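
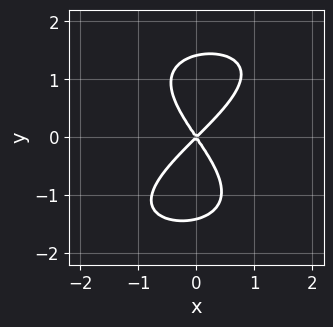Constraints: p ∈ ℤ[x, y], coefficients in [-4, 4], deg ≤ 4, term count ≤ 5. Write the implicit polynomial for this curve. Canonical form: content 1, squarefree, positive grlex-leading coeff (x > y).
First, the degree is 4 — a generic line meets the curve in up to 4 points.
Then, from the visible intercepts: it crosses the y-axis at the gridline y = 0; it crosses the x-axis at the gridline x = 0.
Finally, assembling these constraints gives the stated polynomial.

y^4 + 3*x^2 - x*y - 2*y^2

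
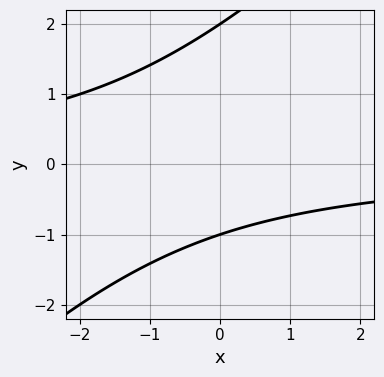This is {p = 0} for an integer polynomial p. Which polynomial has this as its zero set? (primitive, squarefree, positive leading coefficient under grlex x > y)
First, deg p = 2.
Next, from the visible intercepts: the curve avoids every integer x-axis point in the box; among the integer gridlines, it crosses the y-axis at y ∈ {-1, 2}.
Finally, these observations pin down the coefficients.

x*y - y^2 + y + 2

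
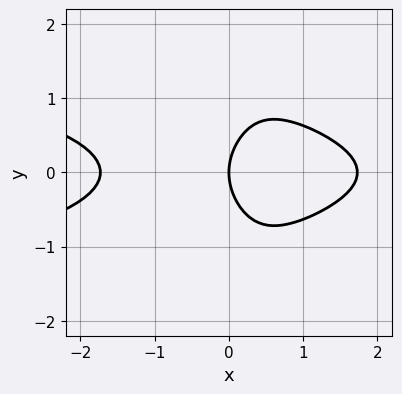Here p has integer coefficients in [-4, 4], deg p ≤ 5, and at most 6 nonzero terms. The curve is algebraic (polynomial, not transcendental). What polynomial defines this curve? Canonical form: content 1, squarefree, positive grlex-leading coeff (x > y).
3*x^2*y^2 + x^3 + 2*y^2 - 3*x

First, degree: no degree-3 curve has this shape, so deg p = 4.
Then, symmetries: the y ↦ −y reflection is a symmetry, so y appears only in even powers.
Then, against the integer gridlines: it meets the x-axis at x = 0 (among the integer gridlines); one y-axis crossing is at y = 0.
Finally, fitting integer coefficients to these (and the overall shape) gives p.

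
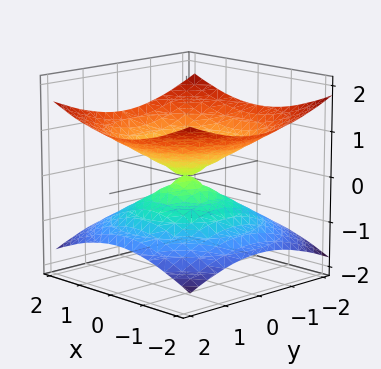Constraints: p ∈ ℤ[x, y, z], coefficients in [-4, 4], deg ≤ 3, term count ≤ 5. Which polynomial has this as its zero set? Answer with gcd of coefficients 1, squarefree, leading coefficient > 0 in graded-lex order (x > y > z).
x^2 + y^2 - 3*z^2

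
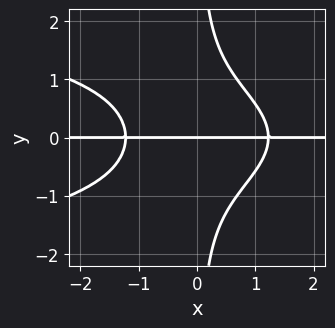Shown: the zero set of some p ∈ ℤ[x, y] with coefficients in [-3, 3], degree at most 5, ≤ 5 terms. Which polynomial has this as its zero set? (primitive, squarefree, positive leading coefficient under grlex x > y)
3*x*y^3 + 2*x^2*y - 3*y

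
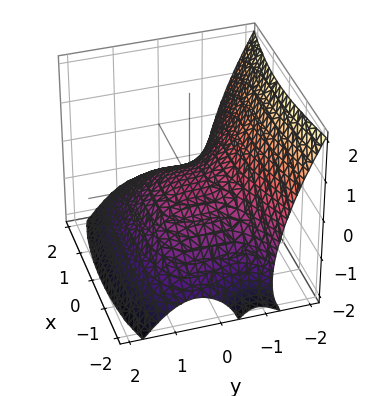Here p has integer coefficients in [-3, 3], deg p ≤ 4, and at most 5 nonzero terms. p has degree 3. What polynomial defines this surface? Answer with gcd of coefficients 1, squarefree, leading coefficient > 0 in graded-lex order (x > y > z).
2*y^3 - y*z^2 + x^2 + 3*z

(a) deg p = 3. No degree-2 surface has this shape.
(b) Checking where it meets the axes: one x-axis crossing is at x = 0; it meets the y-axis at y = 0 (among the integer gridlines); one z-axis crossing is at z = 0.
(c) These observations pin down the coefficients.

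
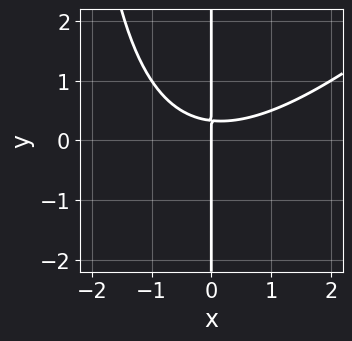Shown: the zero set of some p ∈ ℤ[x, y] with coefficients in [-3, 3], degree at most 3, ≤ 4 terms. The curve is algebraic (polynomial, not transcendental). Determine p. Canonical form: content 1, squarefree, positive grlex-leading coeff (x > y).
1. Degree: no degree-2 curve has this shape, so deg p = 3.
2. From the visible intercepts: every point of the y-axis in the box is on the curve; one x-axis crossing is at x = 0.
3. Assembling these constraints gives the stated polynomial.

x^3 - x^2*y - 3*x*y + x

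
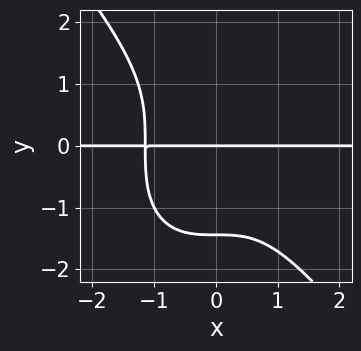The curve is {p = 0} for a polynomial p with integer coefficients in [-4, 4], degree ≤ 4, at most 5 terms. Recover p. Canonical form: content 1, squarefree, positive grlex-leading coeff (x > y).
deg p = 4.
Reading off the gridlines: it meets the y-axis at y = 0 (among the integer gridlines); the visible x-axis segment lies entirely on the curve.
Solving for integer coefficients yields p as stated.

2*x^3*y + y^4 + 3*y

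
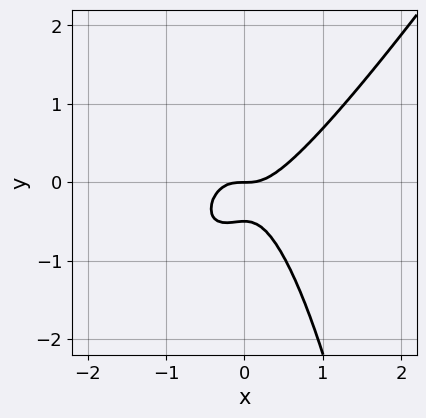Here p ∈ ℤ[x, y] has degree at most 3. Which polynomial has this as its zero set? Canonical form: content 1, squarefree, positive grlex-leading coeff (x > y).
1. Degree: no degree-2 curve has this shape, so deg p = 3.
2. Against the integer gridlines: it crosses the y-axis at the gridline y = 0; it meets the x-axis at x = 0 (among the integer gridlines).
3. Solving for integer coefficients yields p as stated.

3*x^3 - 2*x^2*y - 2*y^2 - y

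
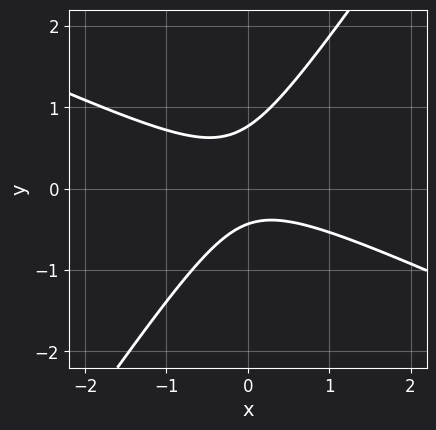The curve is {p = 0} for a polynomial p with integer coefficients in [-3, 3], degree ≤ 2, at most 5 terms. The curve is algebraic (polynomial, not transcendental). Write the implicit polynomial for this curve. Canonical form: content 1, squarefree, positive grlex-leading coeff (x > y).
2*x^2 + 3*x*y - 3*y^2 + y + 1

(a) deg p = 2. The shape is more complex than any degree-1 curve.
(b) Observable constraints: no x-intercept at any integer in the box.
(c) Assembling these constraints gives the stated polynomial.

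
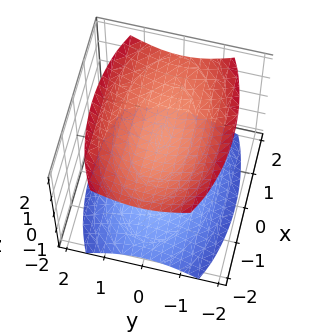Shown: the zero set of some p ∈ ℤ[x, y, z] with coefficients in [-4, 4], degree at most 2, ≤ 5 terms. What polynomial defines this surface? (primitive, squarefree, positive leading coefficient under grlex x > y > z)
x^2 + 3*y^2 - 3*z^2 + 3

1. There are 2 components. Treating them together as one polynomial.
2. Degree: two separate bowl-shaped sheets opening away from each other; a quadric, so deg p = 2.
3. Symmetries: it's symmetric under y → −y, forcing even powers of y; it's symmetric under z → −z, forcing even powers of z; it's symmetric under x → −x, forcing even powers of x.
4. From the axis intercepts and sections: it misses every integer gridline on the y-axis; among the integer gridlines, it crosses the z-axis at z ∈ {-1, 1}; no x-intercept at any integer in the box.
5. Matching integer coefficients to the picture gives p.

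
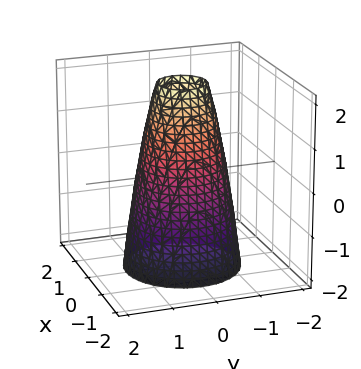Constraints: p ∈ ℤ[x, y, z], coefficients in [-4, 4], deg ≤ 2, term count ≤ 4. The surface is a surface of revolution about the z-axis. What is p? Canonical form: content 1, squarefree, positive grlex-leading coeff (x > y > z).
deg p = 2. No degree-1 surface has this shape.
Symmetries: rotational symmetry about the z-axis ⇒ p depends on x, y only through x² + y².
Reading off the gridlines: a circular section at z = 1 has radius between 0 and 1; the y-axis gridline crossings are at y ∈ {-1, 1}; the surface avoids every integer z-axis point in the box; the x-axis gridline crossings are at x ∈ {-1, 1}.
Assembling these constraints gives the stated polynomial.

3*x^2 + 3*y^2 + z - 3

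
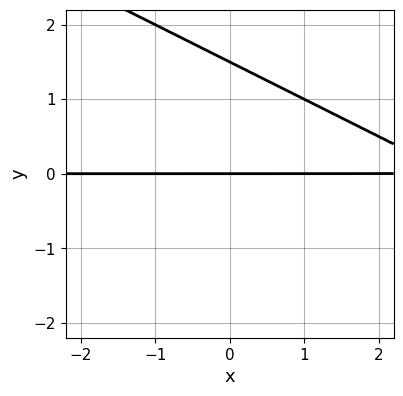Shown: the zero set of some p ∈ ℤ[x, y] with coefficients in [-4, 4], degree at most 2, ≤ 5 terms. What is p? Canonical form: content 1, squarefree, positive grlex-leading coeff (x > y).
x*y + 2*y^2 - 3*y

1. deg p = 2.
2. From the axis intercepts and sections: the visible x-axis segment lies entirely on the curve; one y-axis crossing is at y = 0.
3. Putting this together gives p.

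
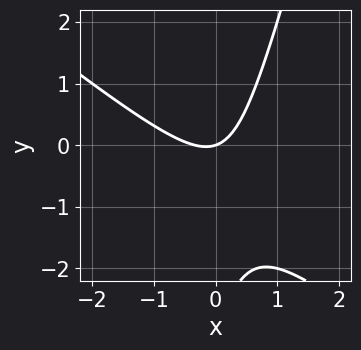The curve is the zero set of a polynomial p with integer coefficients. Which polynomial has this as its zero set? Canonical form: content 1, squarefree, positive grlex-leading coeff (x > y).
3*x^2 + 3*x*y - y^2 + x - 3*y

The degree is 2 — no degree-1 curve has this shape.
From the axis intercepts and sections: it meets the x-axis at x = 0 (among the integer gridlines); it meets the y-axis at y = 0 (among the integer gridlines).
Matching integer coefficients to the picture gives p.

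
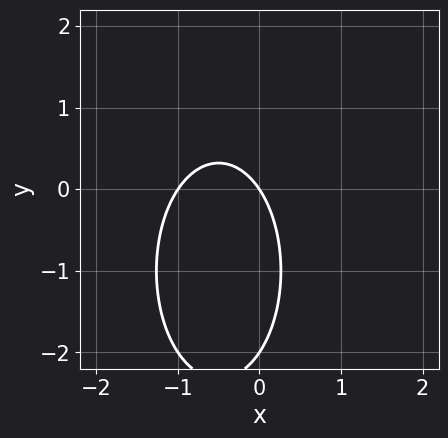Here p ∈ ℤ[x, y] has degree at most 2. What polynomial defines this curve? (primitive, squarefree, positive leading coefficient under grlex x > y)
Degree: a generic line meets the curve in up to 2 points, so deg p = 2.
Checking where it meets the axes: the y-axis gridline crossings are at y ∈ {-2, 0}; the x-axis gridline crossings are at x ∈ {-1, 0}.
Solving for integer coefficients yields p as stated.

3*x^2 + y^2 + 3*x + 2*y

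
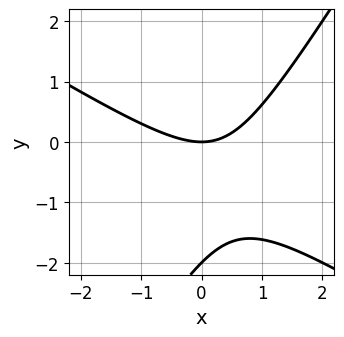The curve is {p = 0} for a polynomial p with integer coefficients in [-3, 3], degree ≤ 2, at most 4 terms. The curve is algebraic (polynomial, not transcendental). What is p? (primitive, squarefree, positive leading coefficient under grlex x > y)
1. The degree is 2 — a generic line meets the curve in up to 2 points.
2. Against the integer gridlines: among the integer gridlines, it crosses the y-axis at y ∈ {-2, 0}; it meets the x-axis at x = 0 (among the integer gridlines).
3. Together with the visible shape, these determine p as stated.

x^2 + x*y - y^2 - 2*y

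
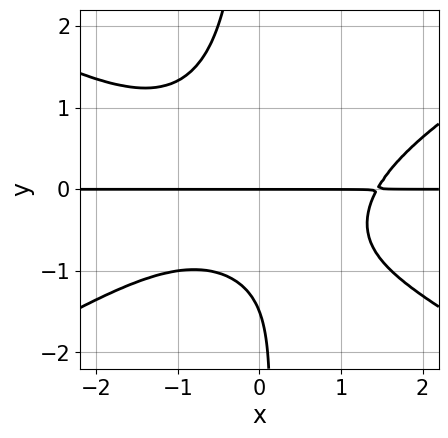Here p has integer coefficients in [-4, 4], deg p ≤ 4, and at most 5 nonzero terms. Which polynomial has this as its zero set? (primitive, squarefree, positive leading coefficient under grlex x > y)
Degree: no degree-3 curve has this shape, so deg p = 4.
Observable constraints: one y-axis crossing is at y = 0; the visible x-axis segment lies entirely on the curve.
Fitting integer coefficients to these (and the overall shape) gives p.

x^3*y - 3*x*y^3 - x*y^2 - 2*y^2 - 3*y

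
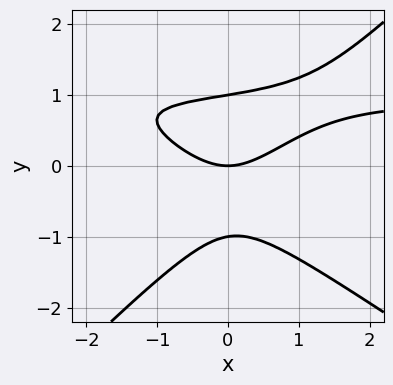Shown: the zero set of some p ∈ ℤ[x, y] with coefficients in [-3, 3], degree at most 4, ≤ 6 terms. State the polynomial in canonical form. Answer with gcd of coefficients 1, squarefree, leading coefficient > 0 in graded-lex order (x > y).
1. deg p = 3. A generic line meets the curve in up to 3 points.
2. From the visible intercepts: one x-axis crossing is at x = 0; among the integer gridlines, it crosses the y-axis at y ∈ {-1, 0, 1}.
3. Putting this together gives p.

2*x^2*y + x*y^2 - 3*y^3 - 2*x^2 + 3*y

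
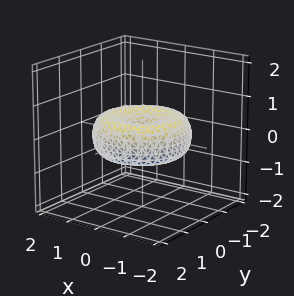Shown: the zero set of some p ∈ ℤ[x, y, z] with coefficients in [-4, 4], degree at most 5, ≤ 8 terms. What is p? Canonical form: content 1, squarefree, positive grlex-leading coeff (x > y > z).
x^4 + 2*x^2*y^2 + y^4 - 2*x^2 - 2*y^2 + 3*z^2

First, degree: no degree-3 surface has this shape, so deg p = 4.
Next, symmetry: the z-axis is an axis of rotation, so x and y enter only as x² + y².
Then, reading off the gridlines: one z-axis crossing is at z = 0; one y-axis crossing is at y = 0; a circular section at z = 0 has radius between 1 and 2.
Finally, matching integer coefficients to the picture gives p.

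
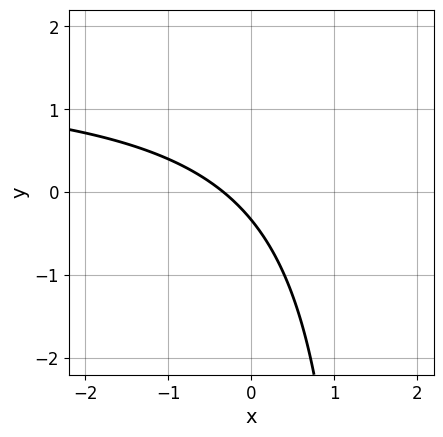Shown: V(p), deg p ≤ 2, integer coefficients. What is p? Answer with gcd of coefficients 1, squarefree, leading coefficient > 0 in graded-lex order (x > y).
2*x*y - 3*x - 3*y - 1

1. The degree is 2 — the shape is more complex than any degree-1 curve.
2. Putting this together gives p.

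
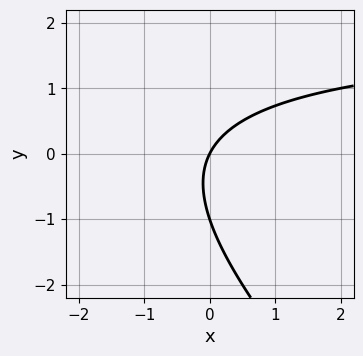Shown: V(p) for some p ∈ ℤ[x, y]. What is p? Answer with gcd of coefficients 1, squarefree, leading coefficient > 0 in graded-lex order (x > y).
1. Degree: no degree-1 curve has this shape, so deg p = 2.
2. Checking where it meets the axes: the y-axis gridline crossings are at y ∈ {-1, 0}; it meets the x-axis at x = 0 (among the integer gridlines).
3. Solving for integer coefficients yields p as stated.

x*y + y^2 - 2*x + y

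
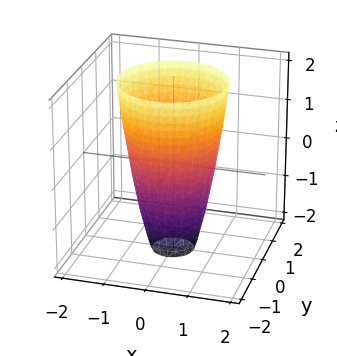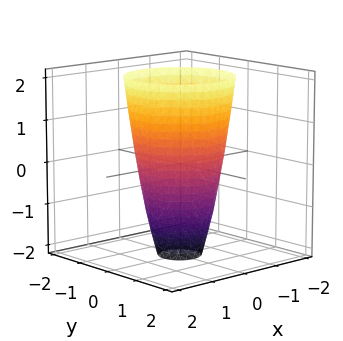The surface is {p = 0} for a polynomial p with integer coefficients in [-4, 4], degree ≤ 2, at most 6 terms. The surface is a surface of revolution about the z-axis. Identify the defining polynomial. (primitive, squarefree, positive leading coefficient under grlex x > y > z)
3*x^2 + 3*y^2 - z - 3

Degree: a generic line meets the surface in up to 2 points, so deg p = 2.
Symmetries: rotational symmetry about the z-axis ⇒ p depends on x, y only through x² + y².
Checking where it meets the axes: a circular section at z = -1 has radius between 0 and 1; among the integer gridlines, it crosses the y-axis at y ∈ {-1, 1}.
Matching integer coefficients to the picture gives p. Check: (1, 0, 0) on the x-axis lies on the surface, and p(1, 0, 0) = 0. ✓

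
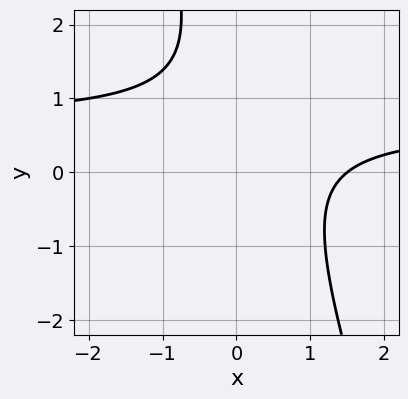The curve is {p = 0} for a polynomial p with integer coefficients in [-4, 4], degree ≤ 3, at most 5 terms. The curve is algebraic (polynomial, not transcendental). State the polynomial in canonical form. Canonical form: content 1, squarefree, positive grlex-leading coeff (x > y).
3*x*y + y^2 - 2*x - 2*y + 3

1. The degree is 2 — no degree-1 curve has this shape.
2. Reading off the gridlines: it misses every integer gridline on the y-axis.
3. Together with the visible shape, these determine p as stated.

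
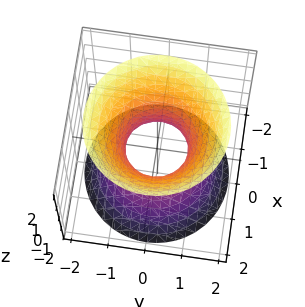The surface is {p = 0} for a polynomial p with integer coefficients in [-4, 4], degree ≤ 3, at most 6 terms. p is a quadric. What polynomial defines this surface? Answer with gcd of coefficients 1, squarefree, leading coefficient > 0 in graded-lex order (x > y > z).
3*x^2 + 3*y^2 - 2*z^2 - 2

First, deg p = 2. An hourglass — one-sheet hyperboloid; a quadric.
Next, symmetry: every cross-section ⟂ z is a circle, so x, y appear only via x² + y²; the z ↦ −z reflection is a symmetry, so z appears only in even powers.
Then, from the axis intercepts and sections: a circular section at z = 1 has radius between 1 and 2; the surface avoids every integer z-axis point in the box.
Finally, together with the visible shape, these determine p as stated.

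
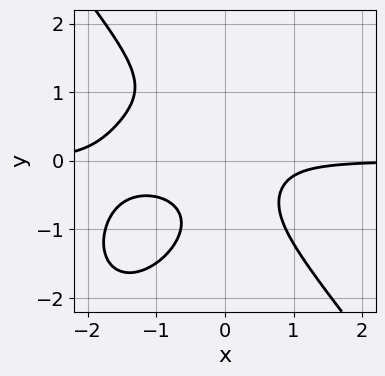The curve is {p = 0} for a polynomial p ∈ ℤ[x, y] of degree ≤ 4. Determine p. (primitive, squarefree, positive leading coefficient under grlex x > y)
1. The degree is 4 — a generic line meets the curve in up to 4 points.
2. From the visible intercepts: the curve avoids every integer y-axis point in the box; no x-intercept at any integer in the box.
3. These observations pin down the coefficients.

2*x^3*y + y^4 + 3*x^2*y + 2*x*y^2 + 1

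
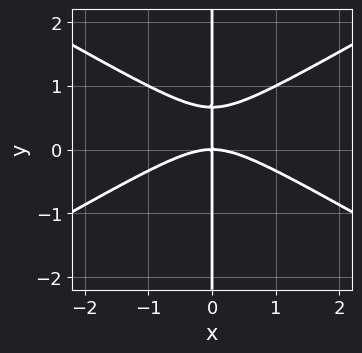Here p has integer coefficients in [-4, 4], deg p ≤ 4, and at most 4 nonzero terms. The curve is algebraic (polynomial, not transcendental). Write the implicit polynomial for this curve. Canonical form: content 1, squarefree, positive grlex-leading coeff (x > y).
x^3 - 3*x*y^2 + 2*x*y

1. Degree: no degree-2 curve has this shape, so deg p = 3.
2. From the axis intercepts and sections: one x-axis crossing is at x = 0; every point of the y-axis in the box is on the curve.
3. Fitting integer coefficients to these (and the overall shape) gives p.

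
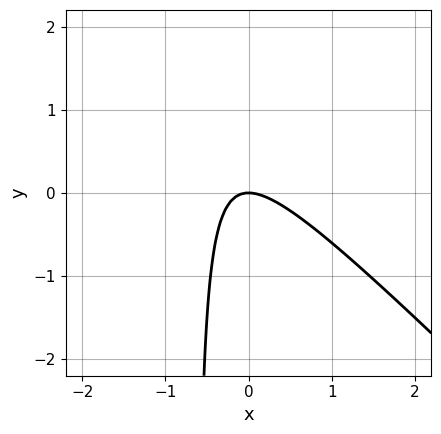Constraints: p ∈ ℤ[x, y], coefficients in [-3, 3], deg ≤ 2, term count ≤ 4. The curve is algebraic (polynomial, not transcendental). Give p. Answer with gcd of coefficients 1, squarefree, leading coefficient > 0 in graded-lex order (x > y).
(a) Degree: no degree-1 curve has this shape, so deg p = 2.
(b) Reading off the gridlines: one x-axis crossing is at x = 0; it meets the y-axis at y = 0 (among the integer gridlines).
(c) Putting this together gives p.

3*x^2 + 3*x*y + 2*y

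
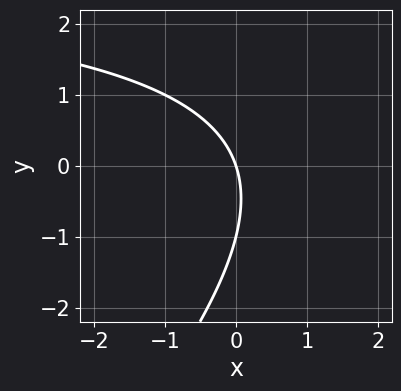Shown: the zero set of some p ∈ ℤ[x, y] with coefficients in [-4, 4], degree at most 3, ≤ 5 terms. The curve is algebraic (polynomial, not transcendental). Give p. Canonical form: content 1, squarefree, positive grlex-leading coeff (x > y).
x*y - y^2 - 3*x - y

deg p = 2.
Against the integer gridlines: the y-axis gridline crossings are at y ∈ {-1, 0}; it crosses the x-axis at the gridline x = 0.
Matching integer coefficients to the picture gives p.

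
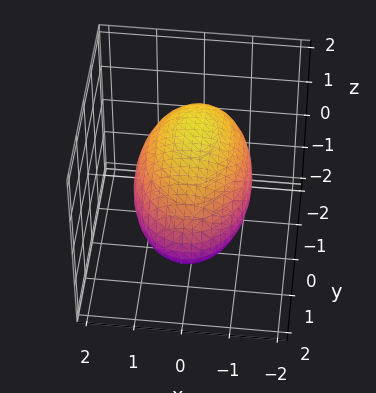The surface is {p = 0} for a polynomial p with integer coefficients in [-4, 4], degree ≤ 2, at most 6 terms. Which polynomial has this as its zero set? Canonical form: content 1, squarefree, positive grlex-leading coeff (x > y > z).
2*x^2 + y^2 + y*z + 3*z^2 - 3

The degree is 2 — the shape is more complex than any degree-1 surface.
Observable constraints: among the integer gridlines, it crosses the z-axis at z ∈ {-1, 1}.
These observations pin down the coefficients.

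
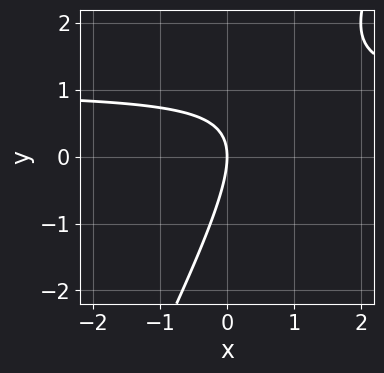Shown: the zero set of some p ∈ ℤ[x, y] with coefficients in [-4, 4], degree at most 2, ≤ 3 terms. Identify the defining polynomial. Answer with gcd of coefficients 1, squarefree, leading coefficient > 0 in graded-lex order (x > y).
(a) The degree is 2 — no degree-1 curve has this shape.
(b) Observable constraints: it meets the y-axis at y = 0 (among the integer gridlines); one x-axis crossing is at x = 0.
(c) These observations pin down the coefficients.

2*x*y - y^2 - 2*x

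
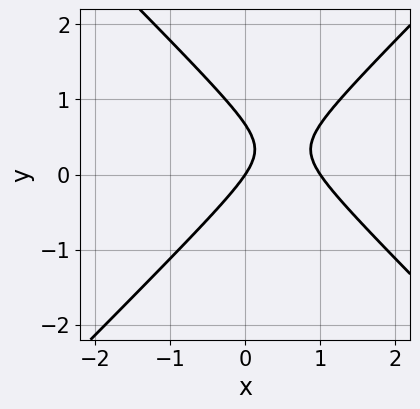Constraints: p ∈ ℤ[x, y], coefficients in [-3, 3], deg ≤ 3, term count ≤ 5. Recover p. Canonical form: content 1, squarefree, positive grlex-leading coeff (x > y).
3*x^2 - 3*y^2 - 3*x + 2*y

Degree: a generic line meets the curve in up to 2 points, so deg p = 2.
Reading off the gridlines: it crosses the y-axis at the gridline y = 0; among the integer gridlines, it crosses the x-axis at x ∈ {0, 1}.
The integer polynomial consistent with all of this is the stated p.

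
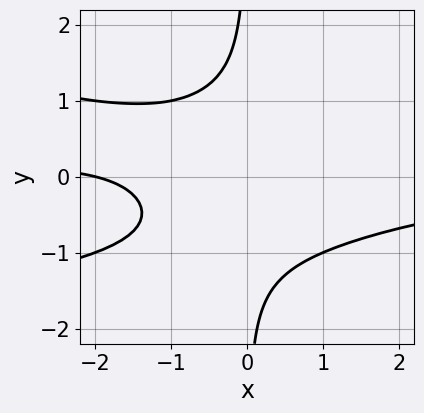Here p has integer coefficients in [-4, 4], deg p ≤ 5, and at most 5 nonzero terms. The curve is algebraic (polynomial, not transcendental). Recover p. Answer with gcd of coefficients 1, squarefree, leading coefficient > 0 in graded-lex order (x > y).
2*x*y^3 + x^2*y + x + 2

The degree is 4 — no degree-3 curve has this shape.
From the axis intercepts and sections: the curve avoids every integer y-axis point in the box; one x-axis crossing is at x = -2.
Assembling these constraints gives the stated polynomial.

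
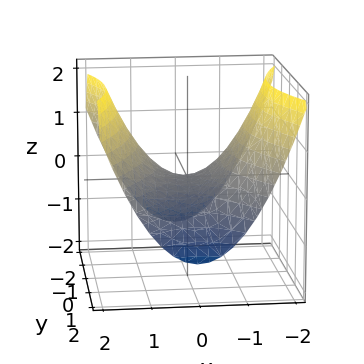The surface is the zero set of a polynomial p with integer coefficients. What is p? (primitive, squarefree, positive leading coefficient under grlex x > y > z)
2*x^2 - y^2 - 3*z

(a) Degree: a saddle surface; a quadric, so deg p = 2.
(b) Symmetries: the x ↦ −x reflection is a symmetry, so x appears only in even powers; the y ↦ −y reflection is a symmetry, so y appears only in even powers.
(c) Reading off the gridlines: one y-axis crossing is at y = 0; it meets the x-axis at x = 0 (among the integer gridlines); it crosses the z-axis at the gridline z = 0.
(d) Together with the visible shape, these determine p as stated.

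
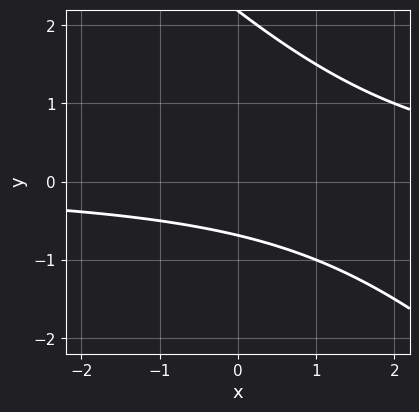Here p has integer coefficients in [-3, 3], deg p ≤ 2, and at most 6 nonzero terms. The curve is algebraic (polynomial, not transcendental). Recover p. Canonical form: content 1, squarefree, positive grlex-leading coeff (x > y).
2*x*y + 2*y^2 - 3*y - 3

First, deg p = 2. No degree-1 curve has this shape.
Then, from the visible intercepts: it misses every integer gridline on the x-axis.
Finally, fitting integer coefficients to these (and the overall shape) gives p.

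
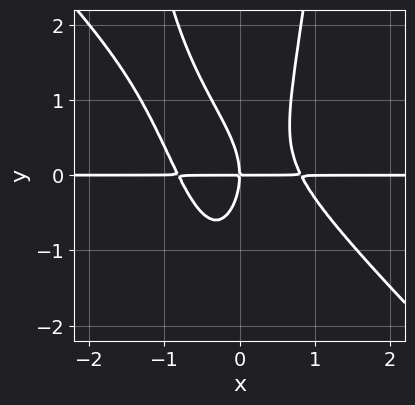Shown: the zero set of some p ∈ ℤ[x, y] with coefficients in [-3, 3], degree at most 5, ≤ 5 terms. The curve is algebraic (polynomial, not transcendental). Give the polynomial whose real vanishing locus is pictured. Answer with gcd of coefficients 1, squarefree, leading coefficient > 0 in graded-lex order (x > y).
(a) The degree is 4 — the shape is more complex than any degree-3 curve.
(b) Reading off the gridlines: it crosses the y-axis at the gridline y = 0; every point of the x-axis in the box is on the curve.
(c) Fitting integer coefficients to these (and the overall shape) gives p.

3*x^3*y + 3*x^2*y^2 - y^3 - 2*x*y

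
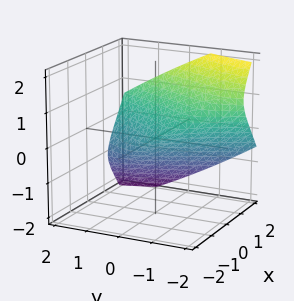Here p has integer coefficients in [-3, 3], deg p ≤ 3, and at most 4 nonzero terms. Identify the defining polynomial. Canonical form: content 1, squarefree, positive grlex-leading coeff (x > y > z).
x^3 - y^2 - 3*y*z - 3*z^2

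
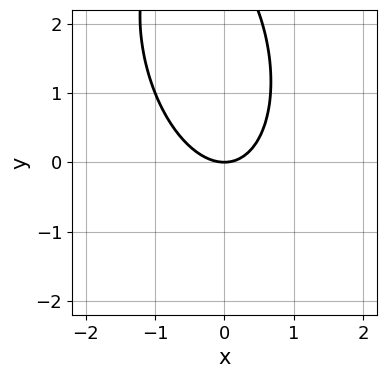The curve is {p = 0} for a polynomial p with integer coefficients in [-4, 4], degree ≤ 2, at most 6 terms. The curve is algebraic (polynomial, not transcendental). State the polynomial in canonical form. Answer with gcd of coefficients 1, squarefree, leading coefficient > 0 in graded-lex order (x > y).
3*x^2 + x*y + y^2 - 3*y

Degree: no degree-1 curve has this shape, so deg p = 2.
Observable constraints: it crosses the y-axis at the gridline y = 0; one x-axis crossing is at x = 0.
The integer polynomial consistent with all of this is the stated p.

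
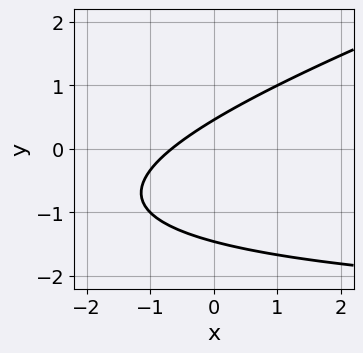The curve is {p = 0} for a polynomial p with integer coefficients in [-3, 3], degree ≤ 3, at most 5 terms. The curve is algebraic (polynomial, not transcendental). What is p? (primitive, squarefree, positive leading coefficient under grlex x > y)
x*y - 3*y^2 + 3*x - 3*y + 2

(a) Degree: no degree-1 curve has this shape, so deg p = 2.
(b) The integer polynomial consistent with all of this is the stated p.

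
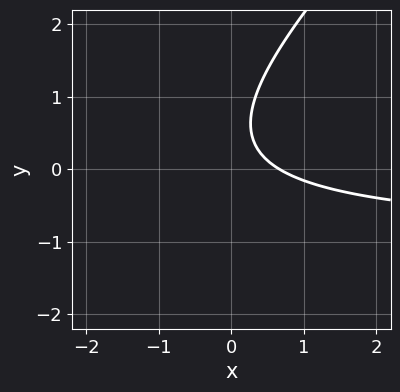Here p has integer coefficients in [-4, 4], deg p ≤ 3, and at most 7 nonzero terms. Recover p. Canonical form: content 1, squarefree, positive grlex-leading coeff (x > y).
3*x*y - 3*y^2 + 3*x + 3*y - 2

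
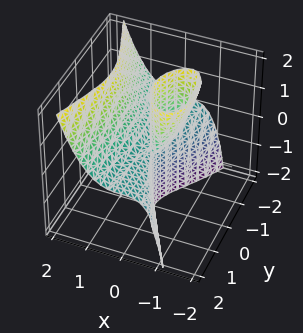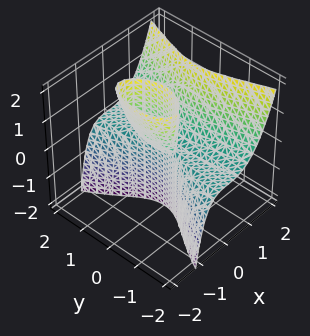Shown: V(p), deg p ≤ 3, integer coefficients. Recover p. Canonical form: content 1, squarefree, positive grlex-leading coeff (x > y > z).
First, the picture has 2 separate pieces. Treating them together as one polynomial.
Then, the degree is 3 — the shape is more complex than any degree-2 surface.
Then, against the integer gridlines: it meets the x-axis at x = 0 (among the integer gridlines); the visible z-axis segment lies entirely on the surface; the visible y-axis segment lies entirely on the surface.
Finally, fitting integer coefficients to these (and the overall shape) gives p.

3*x^3 - y^2*z - 2*x*z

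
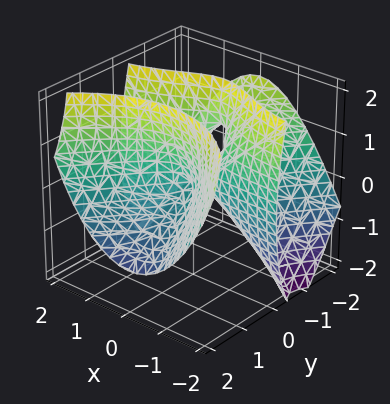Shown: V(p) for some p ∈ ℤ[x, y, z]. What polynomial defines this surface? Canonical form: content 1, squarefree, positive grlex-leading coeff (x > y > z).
3*x^2*y - 2*y^3 - 3*y^2*z + z^2

1. There are 2 components. Treating them together as one polynomial.
2. deg p = 3. No degree-2 surface has this shape.
3. Reading off the gridlines: it crosses the y-axis at the gridline y = 0; the visible x-axis segment lies entirely on the surface; it crosses the z-axis at the gridline z = 0.
4. Fitting integer coefficients to these (and the overall shape) gives p.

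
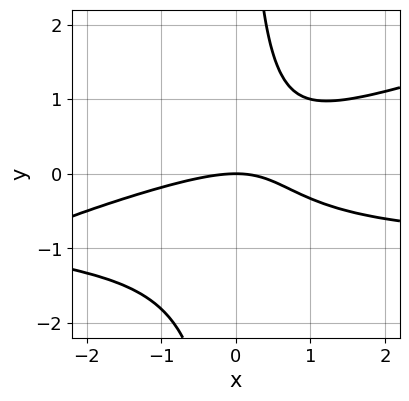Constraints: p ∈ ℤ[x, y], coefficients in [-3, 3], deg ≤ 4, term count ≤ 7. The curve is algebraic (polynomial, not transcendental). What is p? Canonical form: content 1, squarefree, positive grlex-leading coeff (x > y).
x^2*y - 3*x*y^2 + x^2 - 2*x*y + 3*y

First, deg p = 3. The shape is more complex than any degree-2 curve.
Next, reading off the gridlines: it crosses the x-axis at the gridline x = 0; one y-axis crossing is at y = 0.
Finally, these observations pin down the coefficients.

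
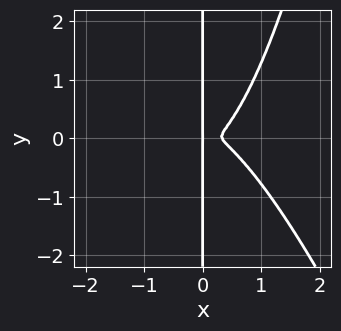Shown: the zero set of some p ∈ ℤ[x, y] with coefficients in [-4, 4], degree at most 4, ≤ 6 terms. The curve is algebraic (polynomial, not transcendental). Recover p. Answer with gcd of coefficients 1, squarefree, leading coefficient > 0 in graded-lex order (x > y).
(a) deg p = 4.
(b) From the visible intercepts: it crosses the x-axis at the gridline x = 0; every point of the y-axis in the box is on the curve.
(c) These observations pin down the coefficients.

3*x^4 + x^3*y - x^3 - 2*x*y^2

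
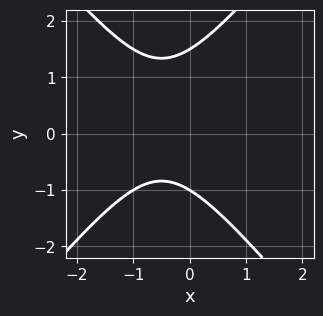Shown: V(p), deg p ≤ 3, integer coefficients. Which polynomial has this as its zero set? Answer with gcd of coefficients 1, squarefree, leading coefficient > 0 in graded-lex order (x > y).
1. deg p = 2. No degree-1 curve has this shape.
2. Checking where it meets the axes: the curve avoids every integer x-axis point in the box; one y-axis crossing is at y = -1.
3. Fitting integer coefficients to these (and the overall shape) gives p.

3*x^2 - 2*y^2 + 3*x + y + 3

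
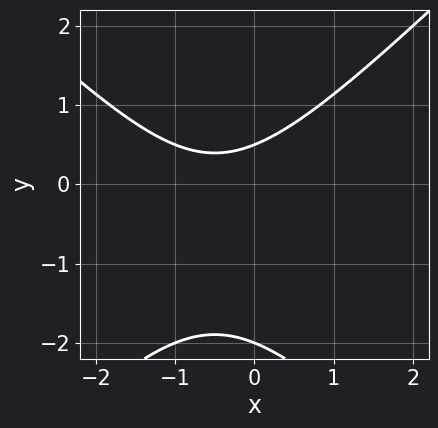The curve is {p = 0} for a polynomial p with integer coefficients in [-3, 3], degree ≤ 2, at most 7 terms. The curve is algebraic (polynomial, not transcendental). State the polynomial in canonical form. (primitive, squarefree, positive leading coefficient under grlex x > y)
1. deg p = 2.
2. Reading off the gridlines: it meets the y-axis at y = -2 (among the integer gridlines); it misses every integer gridline on the x-axis.
3. Fitting integer coefficients to these (and the overall shape) gives p.

2*x^2 - 2*y^2 + 2*x - 3*y + 2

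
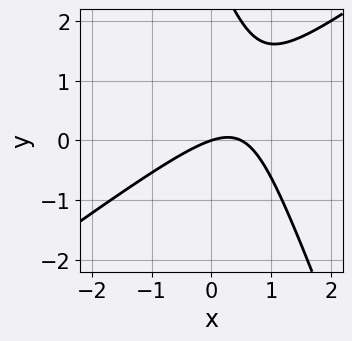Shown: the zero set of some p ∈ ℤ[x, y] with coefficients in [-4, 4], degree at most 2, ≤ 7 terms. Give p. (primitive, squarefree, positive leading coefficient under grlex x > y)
2*x^2 - 2*x*y - y^2 - x + 3*y

(a) deg p = 2. The shape is more complex than any degree-1 curve.
(b) Reading off the gridlines: one y-axis crossing is at y = 0; it meets the x-axis at x = 0 (among the integer gridlines).
(c) The integer polynomial consistent with all of this is the stated p.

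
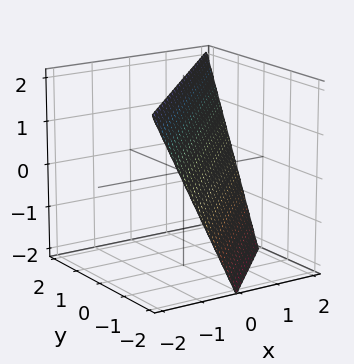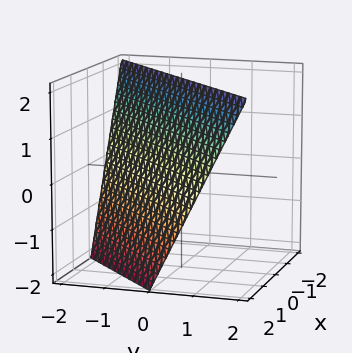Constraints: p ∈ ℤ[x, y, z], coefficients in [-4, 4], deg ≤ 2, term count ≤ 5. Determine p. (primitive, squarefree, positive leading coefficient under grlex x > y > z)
2*x - 2*y + z - 2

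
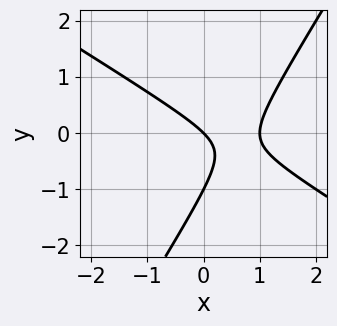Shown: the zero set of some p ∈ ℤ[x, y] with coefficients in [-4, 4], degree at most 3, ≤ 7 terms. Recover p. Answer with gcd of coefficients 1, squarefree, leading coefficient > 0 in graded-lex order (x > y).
x^2 + x*y - y^2 - x - y

(a) The degree is 2 — the shape is more complex than any degree-1 curve.
(b) From the visible intercepts: among the integer gridlines, it crosses the x-axis at x ∈ {0, 1}; the y-axis gridline crossings are at y ∈ {-1, 0}.
(c) These observations pin down the coefficients.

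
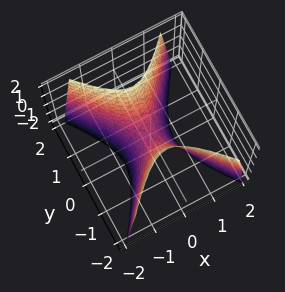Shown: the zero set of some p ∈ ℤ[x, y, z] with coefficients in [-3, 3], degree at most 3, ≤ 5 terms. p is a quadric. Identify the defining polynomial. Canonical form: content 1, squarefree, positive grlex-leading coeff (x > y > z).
Degree: a hyperbolic paraboloid; a quadric, so deg p = 2.
Symmetries: mirror symmetry x ↦ −x ⇒ only even powers of x; mirror symmetry y ↦ −y ⇒ only even powers of y.
Reading off the gridlines: it crosses the x-axis at the gridline x = 0; one y-axis crossing is at y = 0; it meets the z-axis at z = 0 (among the integer gridlines).
These observations pin down the coefficients.

3*x^2 - 2*y^2 + z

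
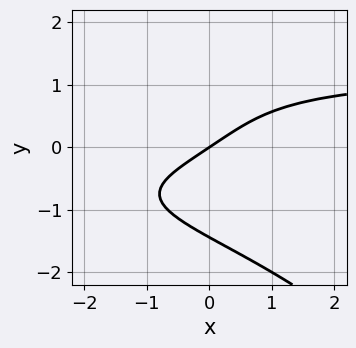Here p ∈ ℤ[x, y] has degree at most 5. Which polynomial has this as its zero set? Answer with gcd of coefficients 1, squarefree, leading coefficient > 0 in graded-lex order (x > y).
1. deg p = 4. No degree-3 curve has this shape.
2. Checking where it meets the axes: it crosses the y-axis at the gridline y = 0; one x-axis crossing is at x = 0.
3. Solving for integer coefficients yields p as stated.

x*y^3 + y^4 - 2*x + 3*y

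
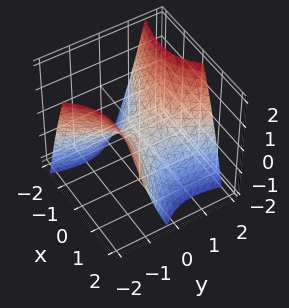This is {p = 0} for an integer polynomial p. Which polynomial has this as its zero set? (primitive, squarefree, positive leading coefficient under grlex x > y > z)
First, deg p = 2.
Then, reading off the gridlines: one x-axis crossing is at x = 0; one y-axis crossing is at y = 0; it crosses the z-axis at the gridline z = 0.
Finally, fitting integer coefficients to these (and the overall shape) gives p.

2*x^2 + 3*x*y - 2*y^2 + 3*z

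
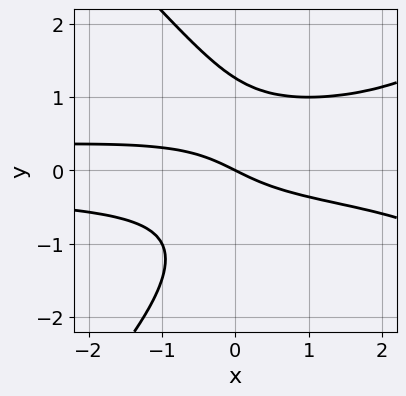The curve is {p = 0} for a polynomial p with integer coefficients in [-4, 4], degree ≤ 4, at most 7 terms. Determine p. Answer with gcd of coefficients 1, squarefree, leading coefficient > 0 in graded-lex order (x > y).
First, degree: no degree-3 curve has this shape, so deg p = 4.
Next, against the integer gridlines: it crosses the x-axis at the gridline x = 0; it meets the y-axis at y = 0 (among the integer gridlines).
Finally, putting this together gives p.

x^2*y^2 - y^4 - 3*x*y^2 + x + 2*y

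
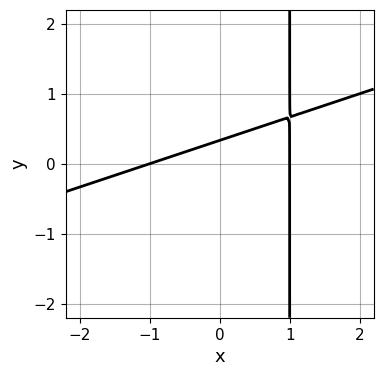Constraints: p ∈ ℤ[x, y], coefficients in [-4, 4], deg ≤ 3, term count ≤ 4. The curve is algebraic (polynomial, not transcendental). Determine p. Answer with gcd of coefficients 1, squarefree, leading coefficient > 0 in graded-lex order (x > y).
x^2 - 3*x*y + 3*y - 1

(a) Degree: the shape is more complex than any degree-1 curve, so deg p = 2.
(b) Against the integer gridlines: the x-axis gridline crossings are at x ∈ {-1, 1}.
(c) Matching integer coefficients to the picture gives p.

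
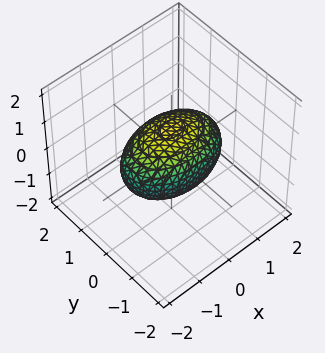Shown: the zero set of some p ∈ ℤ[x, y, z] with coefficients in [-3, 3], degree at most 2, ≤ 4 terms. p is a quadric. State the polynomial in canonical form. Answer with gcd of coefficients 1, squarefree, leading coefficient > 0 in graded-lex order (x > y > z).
x^2 + 2*y^2 + 2*z^2 - 2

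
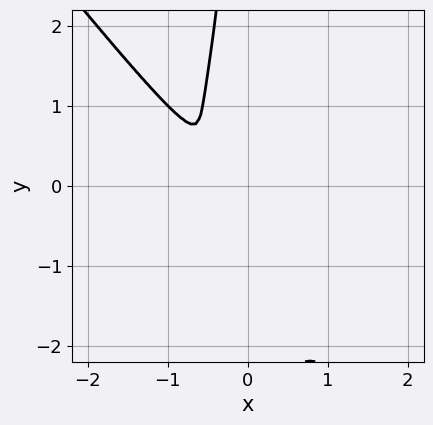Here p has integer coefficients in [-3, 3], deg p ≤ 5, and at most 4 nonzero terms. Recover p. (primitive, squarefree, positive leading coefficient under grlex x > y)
2*x^4 + x*y^3 - 2*x^2*y + y^2

1. The degree is 4 — the shape is more complex than any degree-3 curve.
2. Solving for integer coefficients yields p as stated.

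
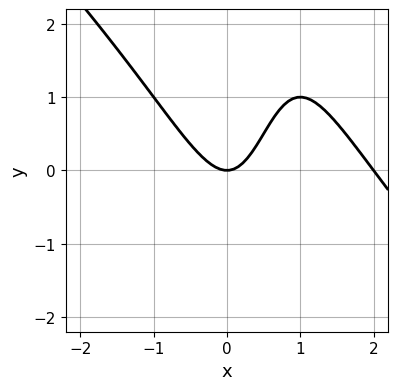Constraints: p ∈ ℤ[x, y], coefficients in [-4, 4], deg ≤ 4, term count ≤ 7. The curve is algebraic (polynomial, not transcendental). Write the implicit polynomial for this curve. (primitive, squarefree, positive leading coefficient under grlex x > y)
x^3 + x^2*y - 2*x^2 - x*y + y

1. deg p = 3. No degree-2 curve has this shape.
2. From the axis intercepts and sections: among the integer gridlines, it crosses the x-axis at x ∈ {0, 2}; one y-axis crossing is at y = 0.
3. These observations pin down the coefficients.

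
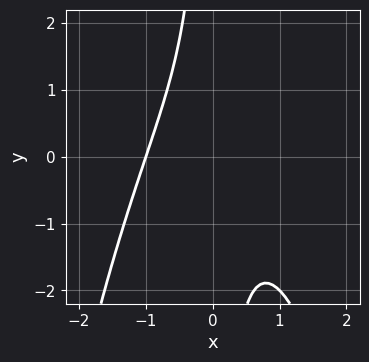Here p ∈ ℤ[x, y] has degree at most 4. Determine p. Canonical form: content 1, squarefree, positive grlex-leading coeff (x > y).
x^3 + x*y + 1

deg p = 3. A generic line meets the curve in up to 3 points.
Reading off the gridlines: no y-intercept at any integer in the box; it meets the x-axis at x = -1 (among the integer gridlines).
The integer polynomial consistent with all of this is the stated p.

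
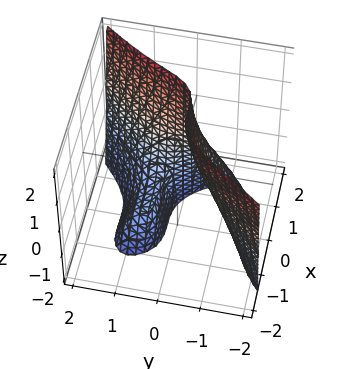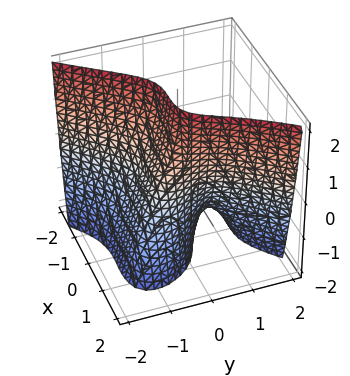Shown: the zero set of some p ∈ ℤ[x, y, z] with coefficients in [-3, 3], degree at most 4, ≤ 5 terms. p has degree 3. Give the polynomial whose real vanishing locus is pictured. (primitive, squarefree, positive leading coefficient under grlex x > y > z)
Degree: no degree-2 surface has this shape, so deg p = 3.
Observable constraints: no z-intercept at any integer in the box.
Fitting integer coefficients to these (and the overall shape) gives p.

2*x^3 + x^2*y - 2*y^3 - 2*y*z - 1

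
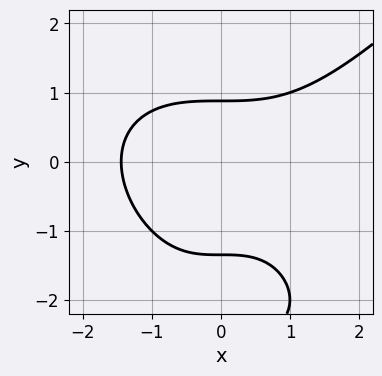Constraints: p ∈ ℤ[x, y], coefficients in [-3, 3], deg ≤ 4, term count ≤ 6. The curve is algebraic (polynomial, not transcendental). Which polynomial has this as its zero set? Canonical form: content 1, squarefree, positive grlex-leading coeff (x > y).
First, degree: a generic line meets the curve in up to 3 points, so deg p = 3.
Finally, putting this together gives p.

x^3 - y^3 - 3*y^2 + 3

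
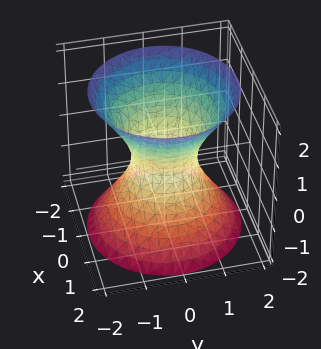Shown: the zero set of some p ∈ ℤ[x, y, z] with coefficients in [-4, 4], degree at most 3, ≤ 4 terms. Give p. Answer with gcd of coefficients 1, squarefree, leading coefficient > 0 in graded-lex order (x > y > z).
3*x^2 + 3*y^2 - 2*z^2 - 2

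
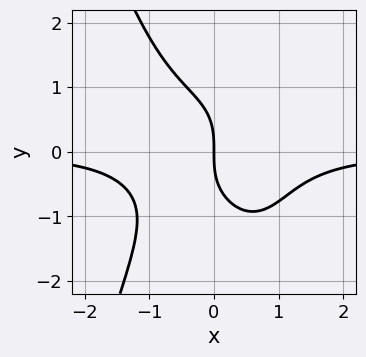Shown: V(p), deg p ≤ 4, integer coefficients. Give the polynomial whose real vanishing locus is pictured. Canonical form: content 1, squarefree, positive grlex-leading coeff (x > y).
2*x^3*y + y^3 + 2*x

1. The degree is 4 — no degree-3 curve has this shape.
2. Against the integer gridlines: it meets the y-axis at y = 0 (among the integer gridlines); it meets the x-axis at x = 0 (among the integer gridlines).
3. The integer polynomial consistent with all of this is the stated p.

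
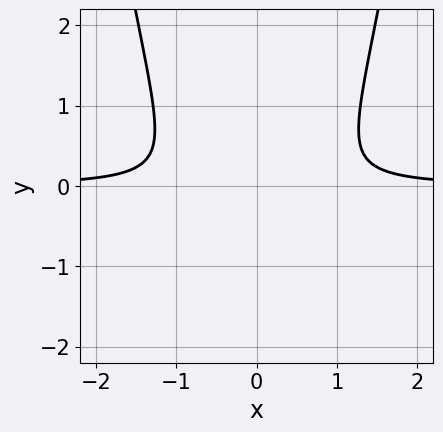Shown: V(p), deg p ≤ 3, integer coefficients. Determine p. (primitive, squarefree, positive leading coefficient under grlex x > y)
3*x^2*y - 2*y^2 - 2*y - 1

1. The degree is 3 — a generic line meets the curve in up to 3 points.
2. Symmetries: mirror symmetry x ↦ −x ⇒ only even powers of x.
3. From the visible intercepts: the curve avoids every integer y-axis point in the box; it misses every integer gridline on the x-axis.
4. Putting this together gives p.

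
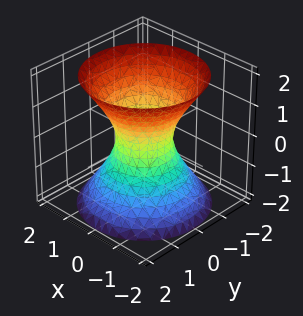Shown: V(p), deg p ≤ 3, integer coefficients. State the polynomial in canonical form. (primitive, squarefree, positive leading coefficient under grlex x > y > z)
3*x^2 + 3*y^2 - 2*z^2 - 2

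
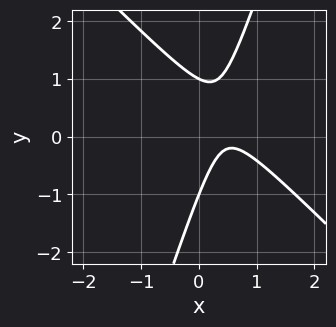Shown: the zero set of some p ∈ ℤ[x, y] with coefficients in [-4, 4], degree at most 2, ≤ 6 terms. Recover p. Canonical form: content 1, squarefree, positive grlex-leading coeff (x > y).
3*x^2 + 2*x*y - y^2 - 3*x + 1

(a) Degree: a generic line meets the curve in up to 2 points, so deg p = 2.
(b) Against the integer gridlines: the y-axis gridline crossings are at y ∈ {-1, 1}; the curve avoids every integer x-axis point in the box.
(c) Matching integer coefficients to the picture gives p.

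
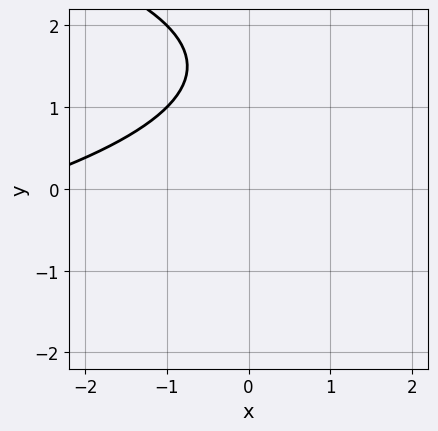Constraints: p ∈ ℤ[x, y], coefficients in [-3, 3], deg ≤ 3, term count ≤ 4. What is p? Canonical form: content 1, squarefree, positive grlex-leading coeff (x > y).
y^2 + x - 3*y + 3

First, deg p = 2. A generic line meets the curve in up to 2 points.
Next, observable constraints: it misses every integer gridline on the x-axis; it misses every integer gridline on the y-axis.
Finally, the integer polynomial consistent with all of this is the stated p.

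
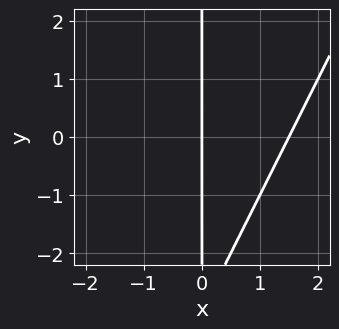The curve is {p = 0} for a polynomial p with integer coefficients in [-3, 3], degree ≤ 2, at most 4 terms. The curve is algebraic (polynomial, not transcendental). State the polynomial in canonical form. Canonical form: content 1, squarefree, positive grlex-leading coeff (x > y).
2*x^2 - x*y - 3*x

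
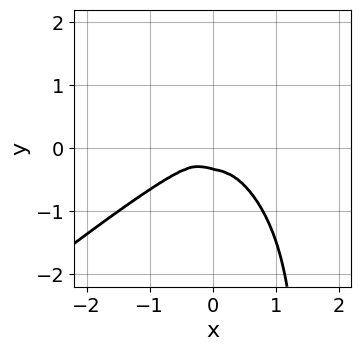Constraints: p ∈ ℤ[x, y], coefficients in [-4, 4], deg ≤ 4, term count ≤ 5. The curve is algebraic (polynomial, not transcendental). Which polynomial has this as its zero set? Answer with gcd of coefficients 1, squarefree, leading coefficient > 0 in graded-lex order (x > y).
x^4 - 2*x*y^3 + 3*y^3 + y^2

1. deg p = 4.
2. Putting this together gives p.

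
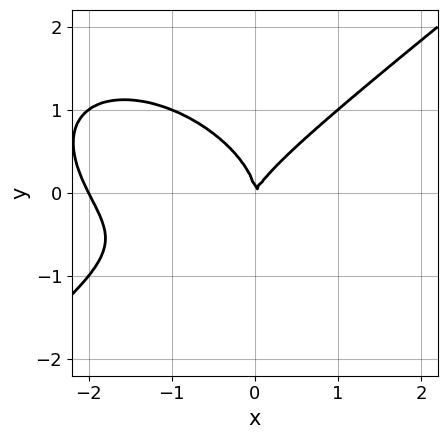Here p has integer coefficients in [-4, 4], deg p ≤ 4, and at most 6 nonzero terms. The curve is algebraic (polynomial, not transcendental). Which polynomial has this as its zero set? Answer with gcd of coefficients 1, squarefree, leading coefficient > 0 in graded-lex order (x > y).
x^3 - 2*y^3 + 2*x^2 - x*y

First, degree: a generic line meets the curve in up to 3 points, so deg p = 3.
Next, from the visible intercepts: it meets the y-axis at y = 0 (among the integer gridlines); among the integer gridlines, it crosses the x-axis at x ∈ {-2, 0}.
Finally, together with the visible shape, these determine p as stated.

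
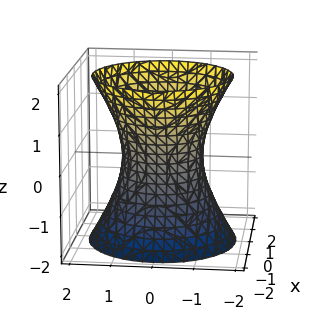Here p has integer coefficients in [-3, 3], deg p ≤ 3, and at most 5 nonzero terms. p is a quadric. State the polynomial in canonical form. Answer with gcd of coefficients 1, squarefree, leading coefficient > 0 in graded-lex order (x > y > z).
The degree is 2 — one connected sheet with a waist; a quadric.
Symmetries: rotational symmetry about the z-axis ⇒ p depends on x, y only through x² + y²; it's symmetric under z → −z, forcing even powers of z.
From the axis intercepts and sections: the surface avoids every integer z-axis point in the box; the y-axis gridline crossings are at y ∈ {-1, 1}; a circular section at z = 0 has radius exactly 1; among the integer gridlines, it crosses the x-axis at x ∈ {-1, 1}.
Together with the visible shape, these determine p as stated.

2*x^2 + 2*y^2 - z^2 - 2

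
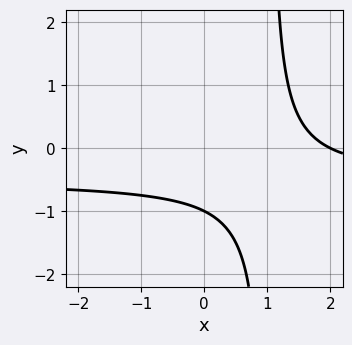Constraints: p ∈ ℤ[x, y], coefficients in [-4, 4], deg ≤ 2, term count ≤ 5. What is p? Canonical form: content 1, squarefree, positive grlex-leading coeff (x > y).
1. deg p = 2. No degree-1 curve has this shape.
2. Observable constraints: it meets the x-axis at x = 2 (among the integer gridlines); one y-axis crossing is at y = -1.
3. Solving for integer coefficients yields p as stated.

2*x*y + x - 2*y - 2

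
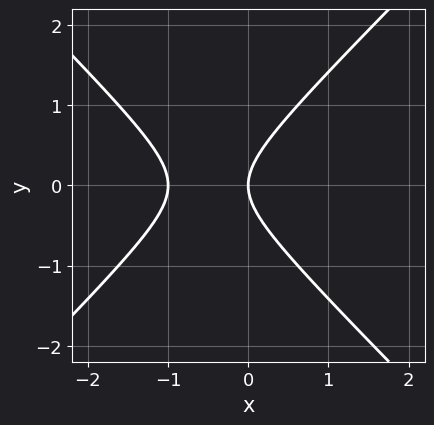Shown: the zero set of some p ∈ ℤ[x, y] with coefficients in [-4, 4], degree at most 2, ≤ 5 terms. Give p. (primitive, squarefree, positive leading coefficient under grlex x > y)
First, deg p = 2. A generic line meets the curve in up to 2 points.
Then, symmetries: mirror symmetry y ↦ −y ⇒ only even powers of y.
Then, from the visible intercepts: among the integer gridlines, it crosses the x-axis at x ∈ {-1, 0}; it crosses the y-axis at the gridline y = 0.
Finally, matching integer coefficients to the picture gives p.

x^2 - y^2 + x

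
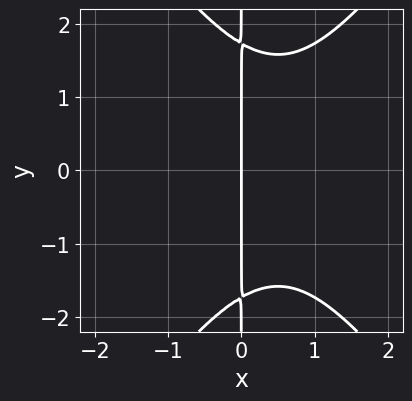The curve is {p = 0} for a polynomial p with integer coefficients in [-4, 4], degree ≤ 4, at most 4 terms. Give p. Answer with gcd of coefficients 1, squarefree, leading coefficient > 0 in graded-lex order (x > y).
(a) The degree is 3 — a generic line meets the curve in up to 3 points.
(b) Symmetries: the y ↦ −y reflection is a symmetry, so y appears only in even powers.
(c) Against the integer gridlines: it meets the x-axis at x = 0 (among the integer gridlines); every point of the y-axis in the box is on the curve.
(d) These observations pin down the coefficients.

2*x^3 - x*y^2 - 2*x^2 + 3*x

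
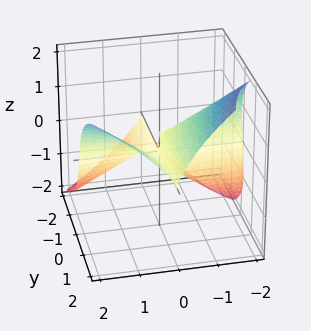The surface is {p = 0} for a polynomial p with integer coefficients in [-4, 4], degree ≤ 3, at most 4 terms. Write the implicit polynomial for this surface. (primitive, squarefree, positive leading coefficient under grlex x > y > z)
Degree: the shape is more complex than any degree-2 surface, so deg p = 3.
From the axis intercepts and sections: every point of the y-axis in the box is on the surface; the visible x-axis segment lies entirely on the surface; it meets the z-axis at z = 0 (among the integer gridlines).
Assembling these constraints gives the stated polynomial.

3*x^2*y - 2*z^3 - 2*x*z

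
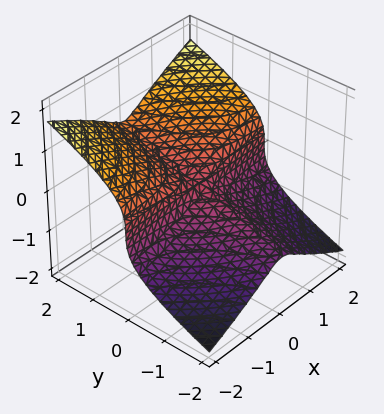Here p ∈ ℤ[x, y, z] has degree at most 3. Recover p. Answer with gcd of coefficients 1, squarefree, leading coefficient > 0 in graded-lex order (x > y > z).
(a) deg p = 3.
(b) Reading off the gridlines: the visible x-axis segment lies entirely on the surface; it crosses the z-axis at the gridline z = 0.
(c) Fitting integer coefficients to these (and the overall shape) gives p.

x^2*y + y*z^2 - 3*z^3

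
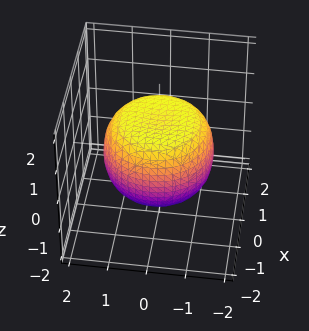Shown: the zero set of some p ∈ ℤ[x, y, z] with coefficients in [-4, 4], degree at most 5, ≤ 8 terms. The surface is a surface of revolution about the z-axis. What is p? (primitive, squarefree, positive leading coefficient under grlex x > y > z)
x^4 + 2*x^2*y^2 + y^4 - x^2 - y^2 + 2*z^2 - 2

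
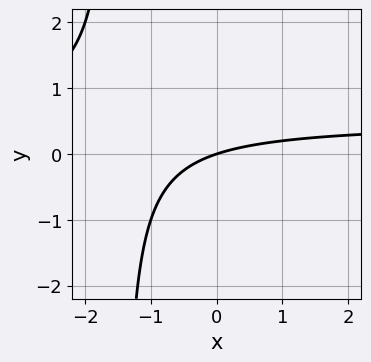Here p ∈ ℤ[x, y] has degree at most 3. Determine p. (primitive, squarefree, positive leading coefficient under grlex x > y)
Degree: a generic line meets the curve in up to 2 points, so deg p = 2.
From the axis intercepts and sections: it meets the y-axis at y = 0 (among the integer gridlines); it crosses the x-axis at the gridline x = 0.
Fitting integer coefficients to these (and the overall shape) gives p.

2*x*y - x + 3*y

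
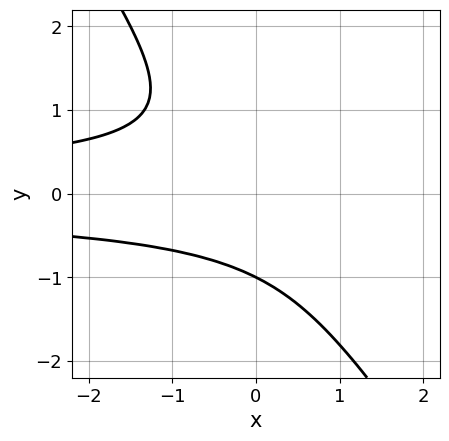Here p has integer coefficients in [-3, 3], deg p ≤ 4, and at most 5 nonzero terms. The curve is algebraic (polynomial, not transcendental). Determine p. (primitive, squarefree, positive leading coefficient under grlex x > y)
1. deg p = 3.
2. Against the integer gridlines: one y-axis crossing is at y = -1; no x-intercept at any integer in the box.
3. Solving for integer coefficients yields p as stated.

3*x*y^2 + 2*y^3 + 2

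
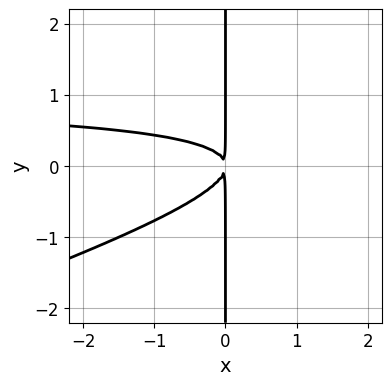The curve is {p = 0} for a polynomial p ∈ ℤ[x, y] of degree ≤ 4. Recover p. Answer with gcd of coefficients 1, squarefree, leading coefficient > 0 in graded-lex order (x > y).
The degree is 3 — no degree-2 curve has this shape.
Observable constraints: the visible y-axis segment lies entirely on the curve.
The integer polynomial consistent with all of this is the stated p.

x^2*y - 3*x*y^2 - x^2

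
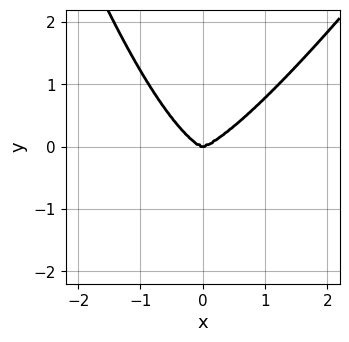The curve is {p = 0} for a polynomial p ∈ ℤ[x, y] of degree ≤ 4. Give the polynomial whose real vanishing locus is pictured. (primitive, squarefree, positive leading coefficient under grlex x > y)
3*x^4 - 2*x^3*y - 3*y^3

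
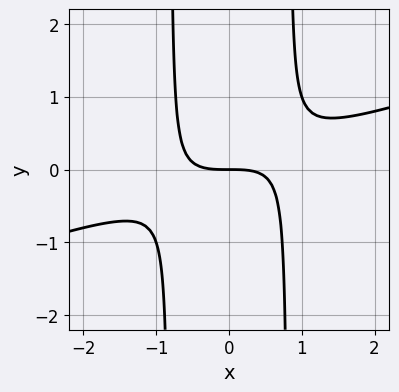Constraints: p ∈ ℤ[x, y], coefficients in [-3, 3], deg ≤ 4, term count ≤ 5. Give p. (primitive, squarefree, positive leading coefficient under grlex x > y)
x^3 - 3*x^2*y + 2*y

First, the degree is 3 — a generic line meets the curve in up to 3 points.
Next, against the integer gridlines: it crosses the x-axis at the gridline x = 0; it crosses the y-axis at the gridline y = 0.
Finally, assembling these constraints gives the stated polynomial.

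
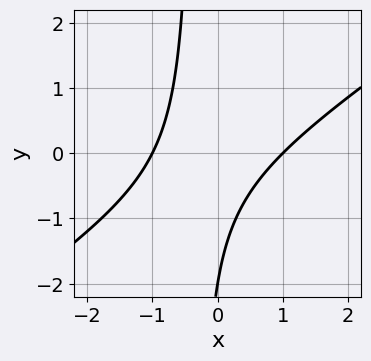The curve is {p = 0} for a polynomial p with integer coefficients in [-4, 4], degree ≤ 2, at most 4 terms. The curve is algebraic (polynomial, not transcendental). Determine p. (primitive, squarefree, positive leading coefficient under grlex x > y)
(a) deg p = 2. A generic line meets the curve in up to 2 points.
(b) Against the integer gridlines: it crosses the y-axis at the gridline y = -2; among the integer gridlines, it crosses the x-axis at x ∈ {-1, 1}.
(c) Putting this together gives p.

2*x^2 - 3*x*y - y - 2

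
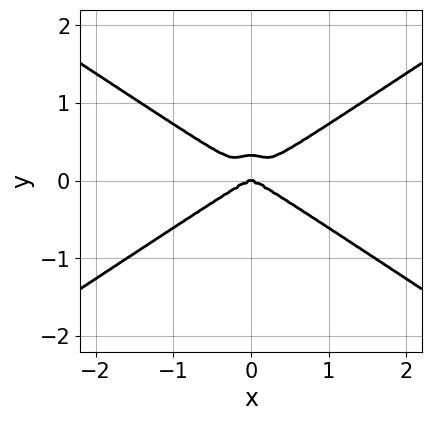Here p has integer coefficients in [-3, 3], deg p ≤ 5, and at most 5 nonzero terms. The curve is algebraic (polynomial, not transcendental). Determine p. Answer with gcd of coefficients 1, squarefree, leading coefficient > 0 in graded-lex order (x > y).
x^4 - x^2*y^2 - 3*y^4 + y^3

First, the degree is 4 — a generic line meets the curve in up to 4 points.
Next, symmetries: it's symmetric under x → −x, forcing even powers of x.
Then, against the integer gridlines: it meets the y-axis at y = 0 (among the integer gridlines); one x-axis crossing is at x = 0.
Finally, solving for integer coefficients yields p as stated.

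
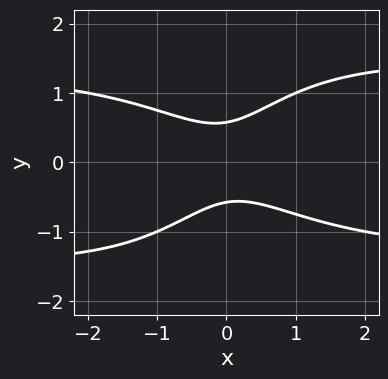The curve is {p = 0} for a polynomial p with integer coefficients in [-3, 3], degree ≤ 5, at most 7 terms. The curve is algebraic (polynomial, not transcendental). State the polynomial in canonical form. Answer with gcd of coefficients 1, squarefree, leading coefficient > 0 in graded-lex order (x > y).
x^2*y^2 - 2*x^2 - x*y + 3*y^2 - 1

First, deg p = 4. A generic line meets the curve in up to 4 points.
Next, against the integer gridlines: it misses every integer gridline on the x-axis.
Finally, together with the visible shape, these determine p as stated.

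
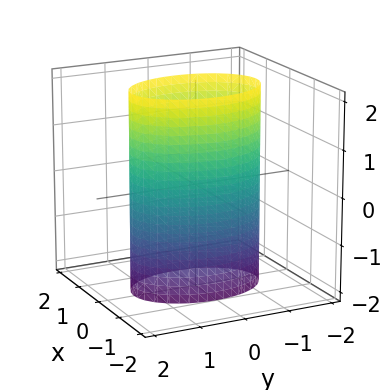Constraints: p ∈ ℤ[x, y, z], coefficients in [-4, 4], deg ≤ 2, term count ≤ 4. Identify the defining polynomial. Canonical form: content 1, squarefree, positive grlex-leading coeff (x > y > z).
2*x^2 + y^2 - 2

First, degree: a cylinder; a quadric, so deg p = 2.
Next, symmetries: mirror symmetry z ↦ −z ⇒ only even powers of z; it's symmetric under y → −y, forcing even powers of y; mirror symmetry x ↦ −x ⇒ only even powers of x.
Next, from the axis intercepts and sections: the surface avoids every integer z-axis point in the box; among the integer gridlines, it crosses the x-axis at x ∈ {-1, 1}.
Finally, the integer polynomial consistent with all of this is the stated p.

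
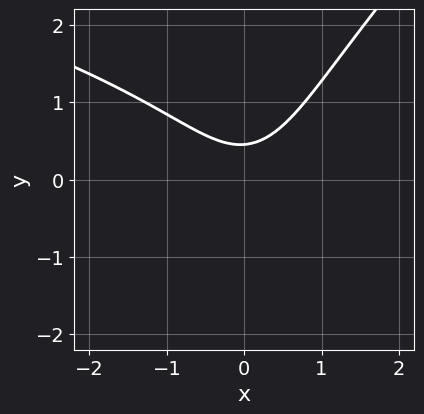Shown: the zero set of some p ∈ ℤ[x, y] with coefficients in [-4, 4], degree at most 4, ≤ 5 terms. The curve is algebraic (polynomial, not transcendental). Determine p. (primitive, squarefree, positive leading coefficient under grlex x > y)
x*y^2 - y^3 + 2*x^2 - 2*y + 1

First, degree: the shape is more complex than any degree-2 curve, so deg p = 3.
Then, against the integer gridlines: the curve avoids every integer x-axis point in the box.
Finally, the integer polynomial consistent with all of this is the stated p.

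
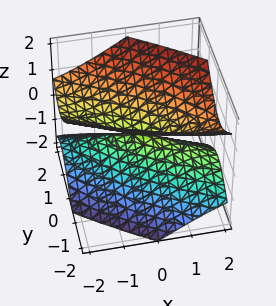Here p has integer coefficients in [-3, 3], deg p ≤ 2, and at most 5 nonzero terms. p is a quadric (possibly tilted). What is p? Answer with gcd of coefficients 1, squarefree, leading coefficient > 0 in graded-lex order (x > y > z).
x^2 + 3*x*y + x*z + 3*y^2 - 3*z^2

1. I count 2 distinct pieces. Treating them together as one polynomial.
2. The degree is 2 — no degree-1 surface has this shape.
3. Observable constraints: it crosses the y-axis at the gridline y = 0; one z-axis crossing is at z = 0.
4. Matching integer coefficients to the picture gives p.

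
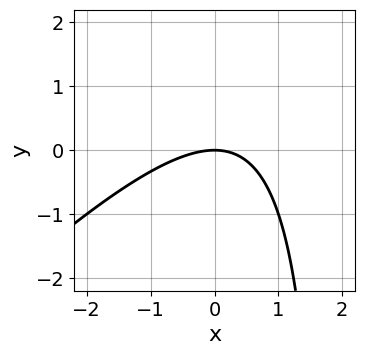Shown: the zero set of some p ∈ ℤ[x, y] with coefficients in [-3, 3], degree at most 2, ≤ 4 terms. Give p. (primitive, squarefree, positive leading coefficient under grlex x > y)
First, the degree is 2 — the shape is more complex than any degree-1 curve.
Then, from the axis intercepts and sections: one y-axis crossing is at y = 0; it meets the x-axis at x = 0 (among the integer gridlines).
Finally, the integer polynomial consistent with all of this is the stated p.

x^2 - x*y + 2*y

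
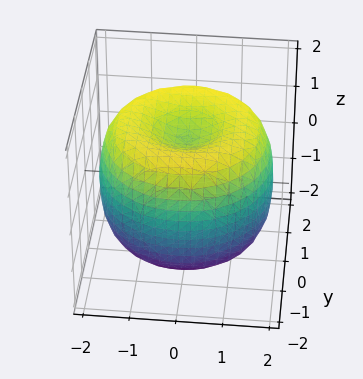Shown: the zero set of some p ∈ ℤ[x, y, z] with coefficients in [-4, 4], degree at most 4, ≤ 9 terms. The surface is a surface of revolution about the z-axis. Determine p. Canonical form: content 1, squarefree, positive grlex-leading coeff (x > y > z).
The degree is 4 — the shape is more complex than any degree-3 surface.
Symmetries: rotational symmetry about the z-axis ⇒ p depends on x, y only through x² + y².
From the axis intercepts and sections: among the integer gridlines, it crosses the z-axis at z ∈ {-1, 1}; a circular section at z = -1 has radius between 1 and 2.
Solving for integer coefficients yields p as stated.

x^4 + 2*x^2*y^2 + y^4 - 3*x^2 - 3*y^2 + 2*z^2 - 2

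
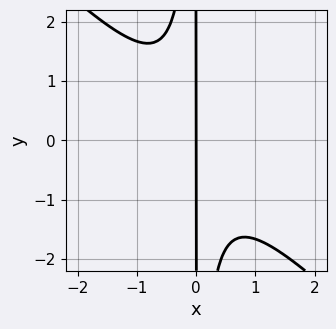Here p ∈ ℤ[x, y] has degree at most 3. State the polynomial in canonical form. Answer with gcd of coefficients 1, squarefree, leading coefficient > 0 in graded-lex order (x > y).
3*x^3 + 3*x^2*y + 2*x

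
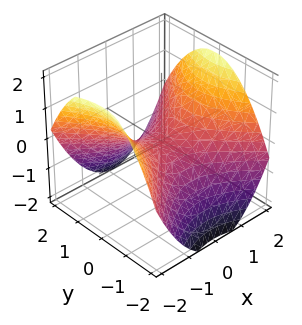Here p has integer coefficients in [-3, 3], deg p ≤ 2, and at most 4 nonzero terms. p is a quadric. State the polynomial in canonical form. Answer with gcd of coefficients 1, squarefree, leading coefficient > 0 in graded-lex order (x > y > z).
x^2 - y^2 - 2*z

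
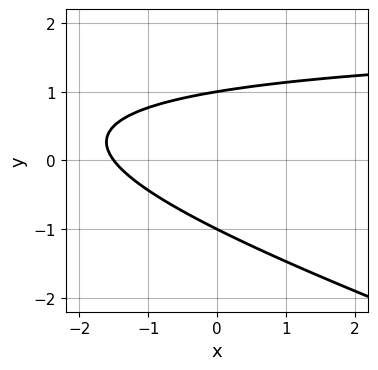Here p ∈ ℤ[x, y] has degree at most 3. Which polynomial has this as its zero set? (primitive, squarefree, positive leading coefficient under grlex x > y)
x*y + 3*y^2 - 2*x - 3

First, the degree is 2 — the shape is more complex than any degree-1 curve.
Next, observable constraints: among the integer gridlines, it crosses the y-axis at y ∈ {-1, 1}.
Finally, fitting integer coefficients to these (and the overall shape) gives p.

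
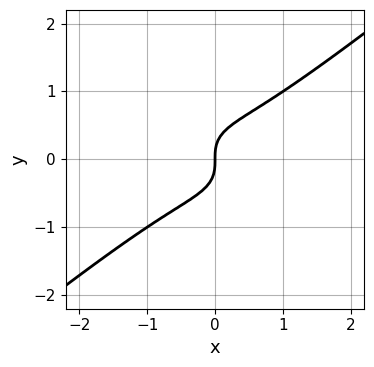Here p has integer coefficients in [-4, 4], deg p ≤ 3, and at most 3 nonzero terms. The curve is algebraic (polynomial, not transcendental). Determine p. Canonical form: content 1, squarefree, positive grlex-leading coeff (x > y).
First, the degree is 3 — the shape is more complex than any degree-2 curve.
Then, checking where it meets the axes: one y-axis crossing is at y = 0; one x-axis crossing is at x = 0.
Finally, putting this together gives p.

x^3 - 2*y^3 + x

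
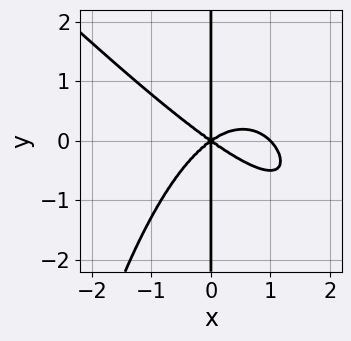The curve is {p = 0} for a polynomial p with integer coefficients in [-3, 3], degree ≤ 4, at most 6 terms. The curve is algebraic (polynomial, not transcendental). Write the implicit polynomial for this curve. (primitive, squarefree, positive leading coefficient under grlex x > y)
Degree: no degree-3 curve has this shape, so deg p = 4.
Checking where it meets the axes: every point of the y-axis in the box is on the curve; the x-axis gridline crossings are at x ∈ {0, 1}.
Together with the visible shape, these determine p as stated.

x^4 + x^3*y - x^3 + 2*x*y^2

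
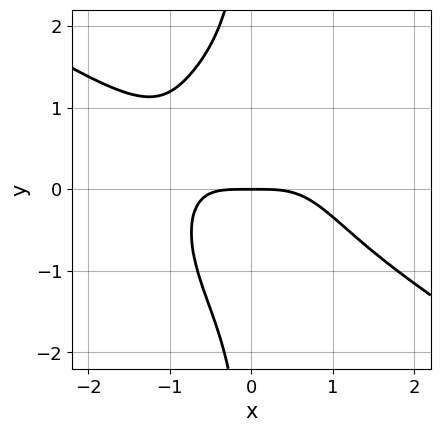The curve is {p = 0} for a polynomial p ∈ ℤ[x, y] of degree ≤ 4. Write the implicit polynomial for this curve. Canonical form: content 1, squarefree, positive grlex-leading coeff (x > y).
First, the degree is 4 — no degree-3 curve has this shape.
Next, checking where it meets the axes: it meets the x-axis at x = 0 (among the integer gridlines); it meets the y-axis at y = 0 (among the integer gridlines).
Finally, assembling these constraints gives the stated polynomial.

2*x^4 + 3*x^3*y + x^2*y^2 + 2*x*y^3 + 3*y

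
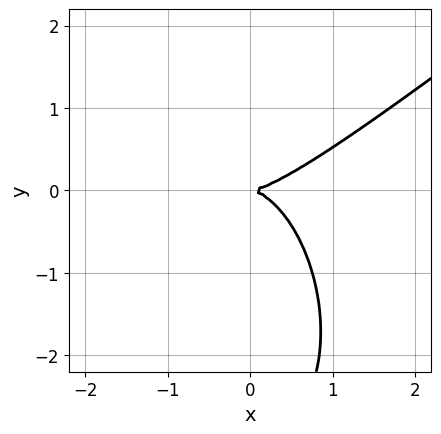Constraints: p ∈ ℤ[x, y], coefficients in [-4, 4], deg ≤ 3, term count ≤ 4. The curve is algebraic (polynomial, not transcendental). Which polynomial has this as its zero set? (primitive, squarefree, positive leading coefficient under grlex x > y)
The degree is 3 — no degree-2 curve has this shape.
Reading off the gridlines: it crosses the y-axis at the gridline y = 0; one x-axis crossing is at x = 0.
Matching integer coefficients to the picture gives p.

2*x^3 - 2*x^2*y - y^3 - 3*y^2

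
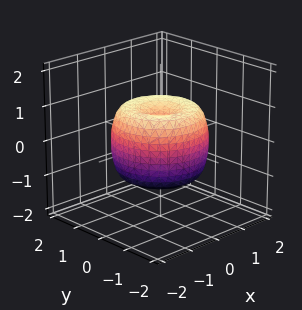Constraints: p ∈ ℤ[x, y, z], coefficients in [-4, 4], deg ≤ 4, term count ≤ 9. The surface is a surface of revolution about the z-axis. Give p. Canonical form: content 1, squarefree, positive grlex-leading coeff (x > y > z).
2*x^4 + 4*x^2*y^2 + 2*y^4 - 3*x^2 - 3*y^2 + 2*z^2 - 1

(a) Degree: no degree-3 surface has this shape, so deg p = 4.
(b) Symmetry: every cross-section ⟂ z is a circle, so x, y appear only via x² + y².
(c) From the visible intercepts: a circular section at z = -1 has radius between 0 and 1.
(d) Putting this together gives p.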